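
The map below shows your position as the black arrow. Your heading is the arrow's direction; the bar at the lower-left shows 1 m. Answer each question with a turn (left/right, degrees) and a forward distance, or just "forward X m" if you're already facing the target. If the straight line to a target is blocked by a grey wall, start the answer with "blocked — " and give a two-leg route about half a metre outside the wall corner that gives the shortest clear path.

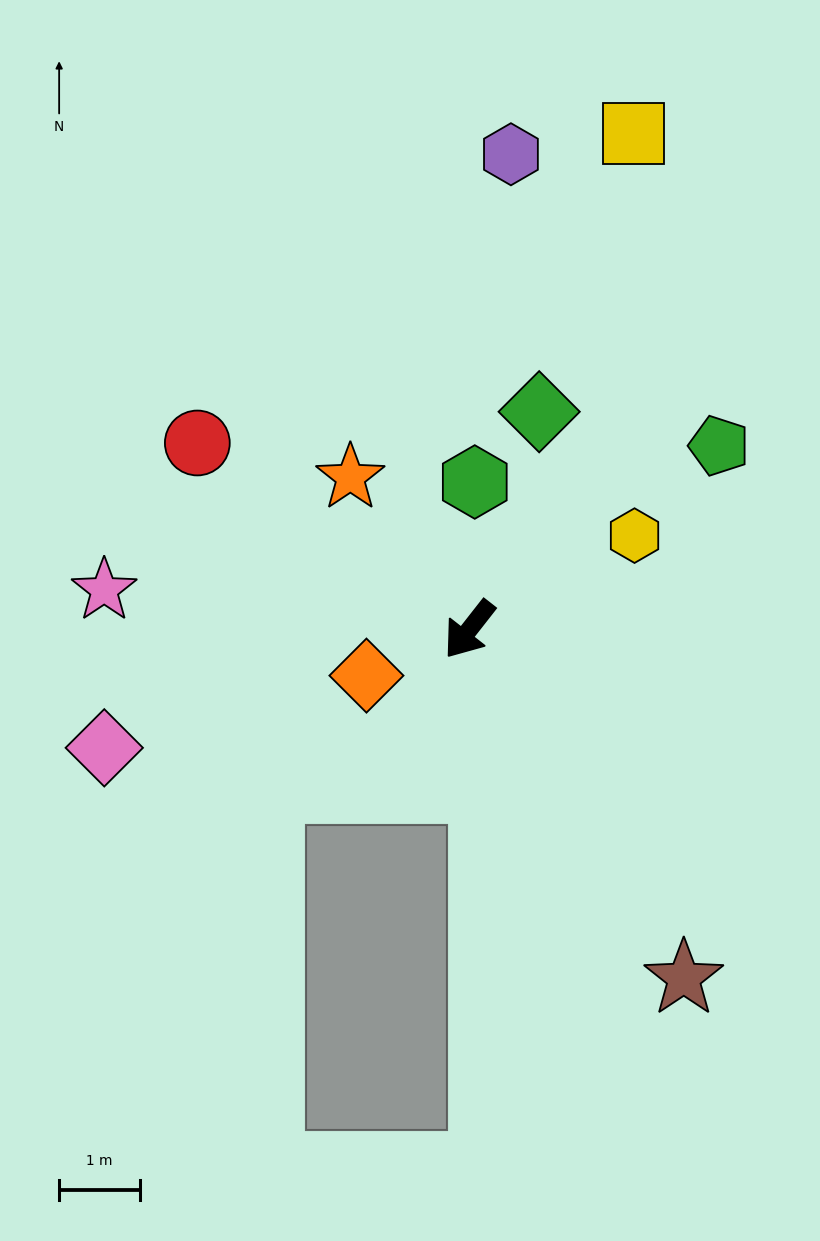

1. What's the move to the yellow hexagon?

turn left 158°, forward 2.4 m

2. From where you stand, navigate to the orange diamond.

turn right 28°, forward 1.4 m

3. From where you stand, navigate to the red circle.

turn right 86°, forward 4.1 m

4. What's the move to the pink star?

turn right 58°, forward 4.6 m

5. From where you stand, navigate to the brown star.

turn left 70°, forward 5.1 m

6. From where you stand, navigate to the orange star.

turn right 104°, forward 2.4 m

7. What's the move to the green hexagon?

turn right 144°, forward 1.8 m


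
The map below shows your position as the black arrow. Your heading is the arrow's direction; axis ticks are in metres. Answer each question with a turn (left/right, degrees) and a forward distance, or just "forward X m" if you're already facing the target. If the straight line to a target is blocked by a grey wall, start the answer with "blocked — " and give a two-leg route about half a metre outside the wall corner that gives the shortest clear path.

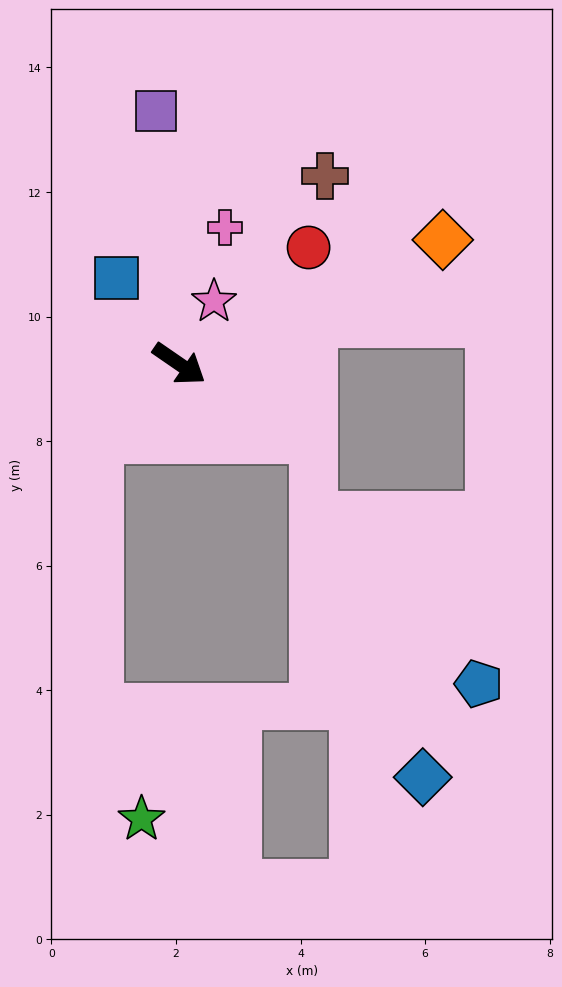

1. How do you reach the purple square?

turn left 130°, forward 4.1 m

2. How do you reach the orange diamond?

turn left 60°, forward 4.7 m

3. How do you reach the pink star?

turn left 95°, forward 1.1 m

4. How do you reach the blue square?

turn left 161°, forward 1.7 m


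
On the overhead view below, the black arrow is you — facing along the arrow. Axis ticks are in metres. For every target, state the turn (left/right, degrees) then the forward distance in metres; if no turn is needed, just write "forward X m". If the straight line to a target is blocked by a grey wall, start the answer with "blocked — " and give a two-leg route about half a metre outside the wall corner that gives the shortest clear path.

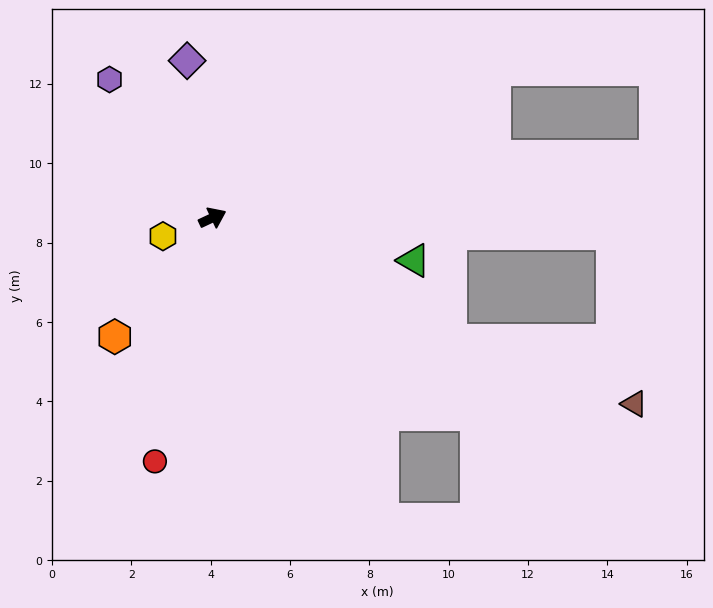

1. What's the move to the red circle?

turn right 129°, forward 6.3 m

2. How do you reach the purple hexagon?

turn left 101°, forward 4.3 m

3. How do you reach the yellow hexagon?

turn left 175°, forward 1.3 m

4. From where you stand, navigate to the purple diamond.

turn left 74°, forward 4.0 m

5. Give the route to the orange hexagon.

turn right 155°, forward 3.9 m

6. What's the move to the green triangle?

turn right 37°, forward 5.2 m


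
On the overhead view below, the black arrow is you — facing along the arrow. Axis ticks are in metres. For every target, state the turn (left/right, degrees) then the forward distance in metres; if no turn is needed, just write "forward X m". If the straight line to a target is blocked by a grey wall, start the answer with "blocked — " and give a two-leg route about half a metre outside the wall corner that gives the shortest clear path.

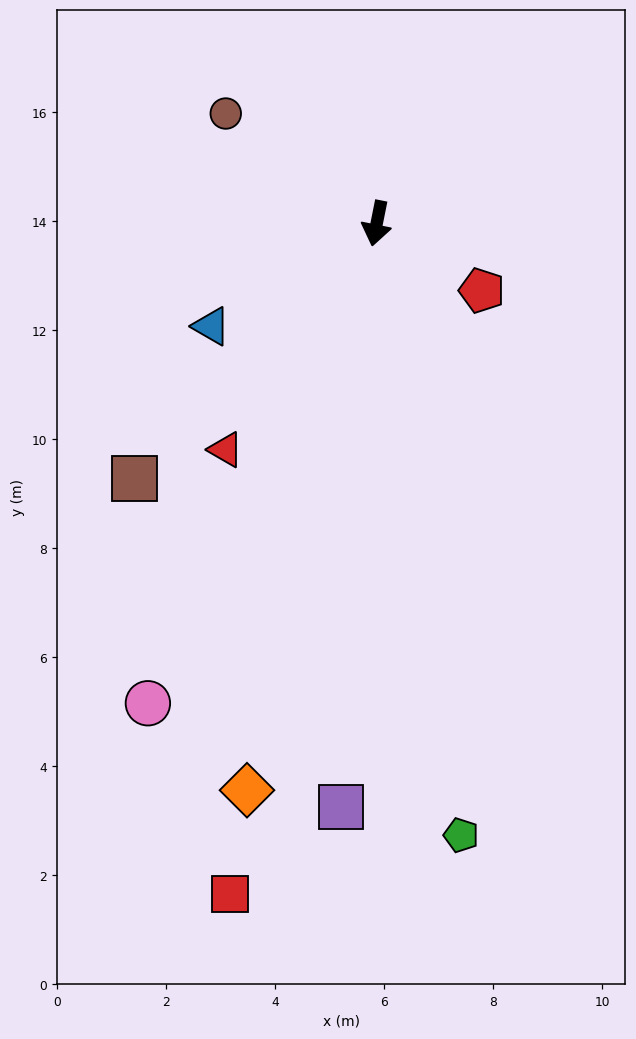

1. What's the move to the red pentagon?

turn left 69°, forward 2.3 m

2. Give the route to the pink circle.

turn right 14°, forward 9.8 m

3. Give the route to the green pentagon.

turn left 19°, forward 11.3 m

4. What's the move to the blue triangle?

turn right 47°, forward 3.6 m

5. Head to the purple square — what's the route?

turn left 8°, forward 10.7 m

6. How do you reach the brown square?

turn right 32°, forward 6.5 m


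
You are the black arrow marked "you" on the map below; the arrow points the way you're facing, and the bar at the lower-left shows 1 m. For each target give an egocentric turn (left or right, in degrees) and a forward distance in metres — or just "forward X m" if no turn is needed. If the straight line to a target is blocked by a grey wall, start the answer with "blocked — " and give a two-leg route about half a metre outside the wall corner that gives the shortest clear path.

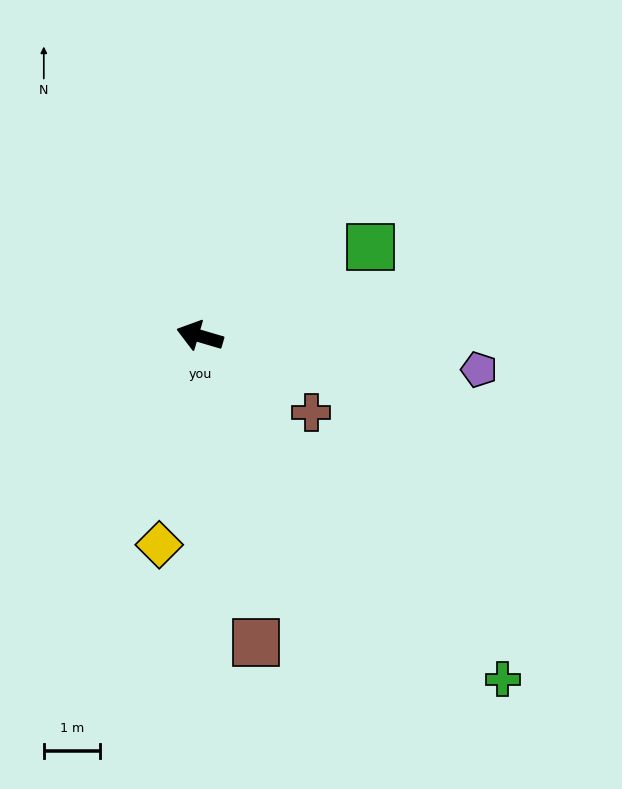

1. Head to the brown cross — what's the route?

turn left 162°, forward 2.4 m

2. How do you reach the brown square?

turn left 117°, forward 5.5 m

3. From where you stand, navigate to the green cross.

turn left 148°, forward 8.2 m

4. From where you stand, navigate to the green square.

turn right 136°, forward 3.4 m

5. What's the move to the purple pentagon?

turn right 170°, forward 5.0 m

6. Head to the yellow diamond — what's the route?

turn left 95°, forward 3.8 m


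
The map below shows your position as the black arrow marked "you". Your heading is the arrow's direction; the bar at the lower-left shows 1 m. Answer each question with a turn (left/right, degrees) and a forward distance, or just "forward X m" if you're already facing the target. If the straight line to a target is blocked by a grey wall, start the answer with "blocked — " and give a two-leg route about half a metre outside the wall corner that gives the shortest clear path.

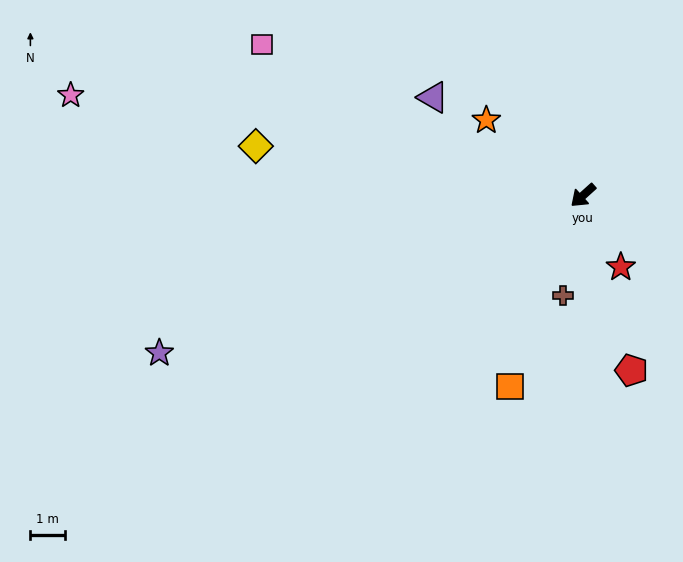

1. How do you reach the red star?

turn left 76°, forward 2.3 m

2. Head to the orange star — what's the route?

turn right 80°, forward 3.5 m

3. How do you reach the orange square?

turn left 27°, forward 5.9 m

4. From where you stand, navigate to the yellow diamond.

turn right 51°, forward 9.5 m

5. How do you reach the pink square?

turn right 67°, forward 10.2 m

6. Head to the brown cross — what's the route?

turn left 37°, forward 2.9 m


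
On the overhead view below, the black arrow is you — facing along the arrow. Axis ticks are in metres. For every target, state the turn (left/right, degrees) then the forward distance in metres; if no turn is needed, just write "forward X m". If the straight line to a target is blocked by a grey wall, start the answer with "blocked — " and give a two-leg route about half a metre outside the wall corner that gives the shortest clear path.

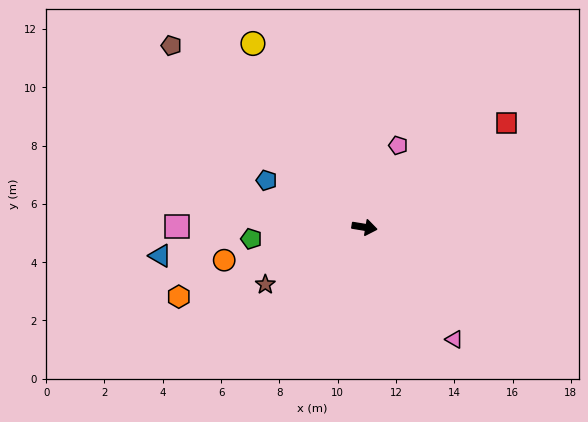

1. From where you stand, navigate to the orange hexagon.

turn right 150°, forward 6.8 m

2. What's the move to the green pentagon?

turn right 165°, forward 3.9 m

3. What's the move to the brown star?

turn right 141°, forward 3.9 m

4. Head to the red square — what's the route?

turn left 46°, forward 6.0 m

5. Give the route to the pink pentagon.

turn left 77°, forward 3.0 m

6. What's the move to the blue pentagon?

turn left 164°, forward 3.7 m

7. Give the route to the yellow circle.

turn left 131°, forward 7.4 m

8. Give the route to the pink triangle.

turn right 42°, forward 4.9 m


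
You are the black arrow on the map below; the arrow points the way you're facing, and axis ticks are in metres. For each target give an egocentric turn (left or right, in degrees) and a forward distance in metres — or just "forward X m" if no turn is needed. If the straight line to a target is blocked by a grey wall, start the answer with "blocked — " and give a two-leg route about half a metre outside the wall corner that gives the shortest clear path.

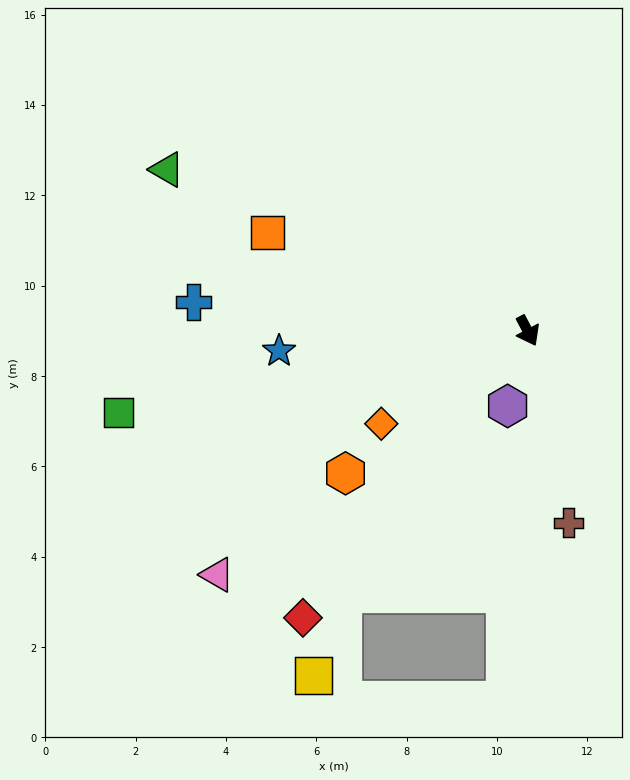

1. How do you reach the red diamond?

turn right 66°, forward 8.1 m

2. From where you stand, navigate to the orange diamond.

turn right 85°, forward 3.8 m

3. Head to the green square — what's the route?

turn right 107°, forward 9.2 m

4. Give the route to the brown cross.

turn right 16°, forward 4.3 m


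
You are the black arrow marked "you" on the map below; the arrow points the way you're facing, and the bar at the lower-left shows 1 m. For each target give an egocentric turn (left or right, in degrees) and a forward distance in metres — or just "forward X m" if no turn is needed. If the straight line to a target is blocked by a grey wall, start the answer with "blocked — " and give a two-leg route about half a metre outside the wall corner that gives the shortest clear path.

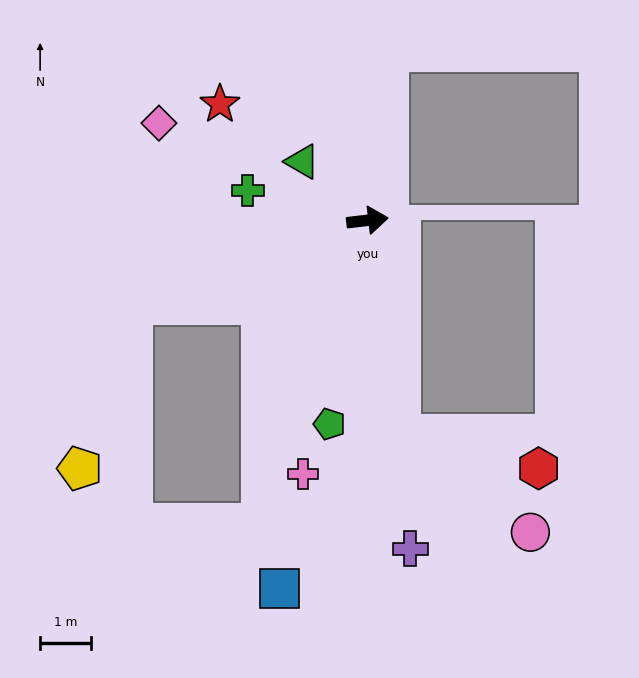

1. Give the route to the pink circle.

blocked — turn right 88°, forward 4.3 m, then turn left 45°, forward 3.2 m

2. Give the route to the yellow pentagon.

blocked — turn right 167°, forward 4.9 m, then turn left 53°, forward 3.4 m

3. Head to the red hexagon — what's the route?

blocked — turn right 88°, forward 4.3 m, then turn left 68°, forward 2.8 m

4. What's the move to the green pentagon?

turn right 107°, forward 4.1 m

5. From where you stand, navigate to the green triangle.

turn left 131°, forward 1.7 m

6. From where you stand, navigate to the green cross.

turn left 159°, forward 2.4 m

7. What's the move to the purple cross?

turn right 89°, forward 6.5 m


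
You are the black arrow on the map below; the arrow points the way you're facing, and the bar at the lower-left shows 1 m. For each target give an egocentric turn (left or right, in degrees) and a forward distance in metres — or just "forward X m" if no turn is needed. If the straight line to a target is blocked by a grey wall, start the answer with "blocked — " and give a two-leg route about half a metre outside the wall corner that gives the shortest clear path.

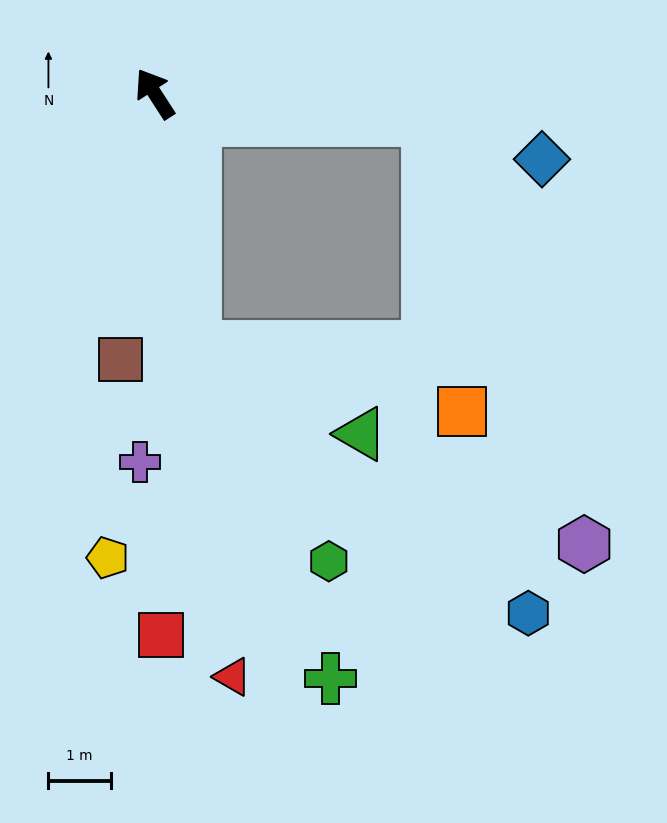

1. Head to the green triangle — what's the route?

blocked — turn left 156°, forward 4.1 m, then turn left 54°, forward 3.0 m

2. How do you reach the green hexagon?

blocked — turn left 156°, forward 4.1 m, then turn left 23°, forward 4.0 m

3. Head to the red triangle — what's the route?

turn left 155°, forward 9.4 m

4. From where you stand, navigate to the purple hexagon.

blocked — turn right 128°, forward 4.4 m, then turn right 65°, forward 7.2 m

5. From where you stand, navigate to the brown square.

turn left 140°, forward 4.3 m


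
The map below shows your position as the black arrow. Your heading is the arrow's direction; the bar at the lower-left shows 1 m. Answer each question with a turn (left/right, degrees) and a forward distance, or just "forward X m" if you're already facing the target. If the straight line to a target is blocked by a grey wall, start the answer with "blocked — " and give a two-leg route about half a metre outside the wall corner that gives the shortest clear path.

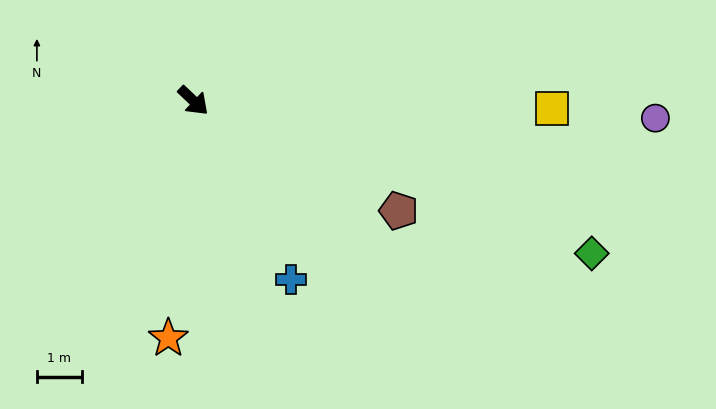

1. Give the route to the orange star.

turn right 53°, forward 5.3 m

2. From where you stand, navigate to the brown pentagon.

turn left 15°, forward 5.2 m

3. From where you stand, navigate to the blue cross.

turn right 18°, forward 4.6 m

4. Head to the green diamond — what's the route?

turn left 22°, forward 9.5 m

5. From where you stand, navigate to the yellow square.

turn left 42°, forward 8.0 m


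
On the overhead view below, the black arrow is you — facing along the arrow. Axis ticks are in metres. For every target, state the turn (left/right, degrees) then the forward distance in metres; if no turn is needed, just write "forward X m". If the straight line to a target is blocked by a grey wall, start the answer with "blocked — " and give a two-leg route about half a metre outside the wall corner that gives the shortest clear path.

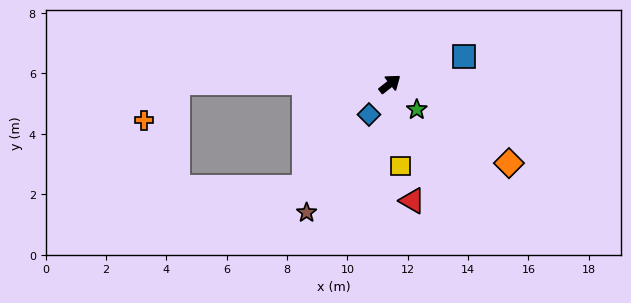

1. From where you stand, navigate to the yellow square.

turn right 121°, forward 2.7 m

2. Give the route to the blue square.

turn right 18°, forward 2.6 m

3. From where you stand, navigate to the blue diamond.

turn right 163°, forward 1.2 m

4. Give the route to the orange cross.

blocked — turn left 141°, forward 7.0 m, then turn left 49°, forward 1.7 m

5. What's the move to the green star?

turn right 82°, forward 1.2 m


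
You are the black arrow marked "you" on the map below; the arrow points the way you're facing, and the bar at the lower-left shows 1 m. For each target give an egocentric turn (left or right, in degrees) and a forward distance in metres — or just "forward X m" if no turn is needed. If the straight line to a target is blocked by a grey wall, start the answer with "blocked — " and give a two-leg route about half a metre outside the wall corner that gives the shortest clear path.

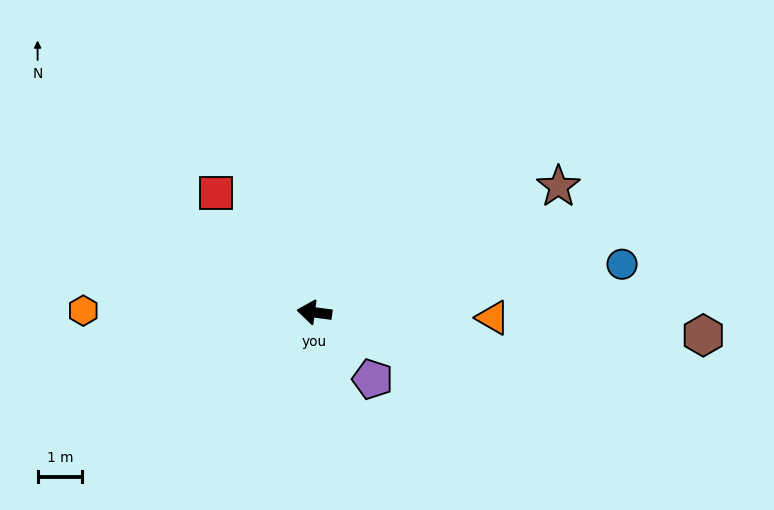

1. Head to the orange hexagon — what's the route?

turn left 7°, forward 5.2 m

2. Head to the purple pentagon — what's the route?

turn left 139°, forward 2.0 m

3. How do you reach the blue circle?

turn right 164°, forward 7.0 m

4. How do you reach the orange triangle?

turn right 174°, forward 4.0 m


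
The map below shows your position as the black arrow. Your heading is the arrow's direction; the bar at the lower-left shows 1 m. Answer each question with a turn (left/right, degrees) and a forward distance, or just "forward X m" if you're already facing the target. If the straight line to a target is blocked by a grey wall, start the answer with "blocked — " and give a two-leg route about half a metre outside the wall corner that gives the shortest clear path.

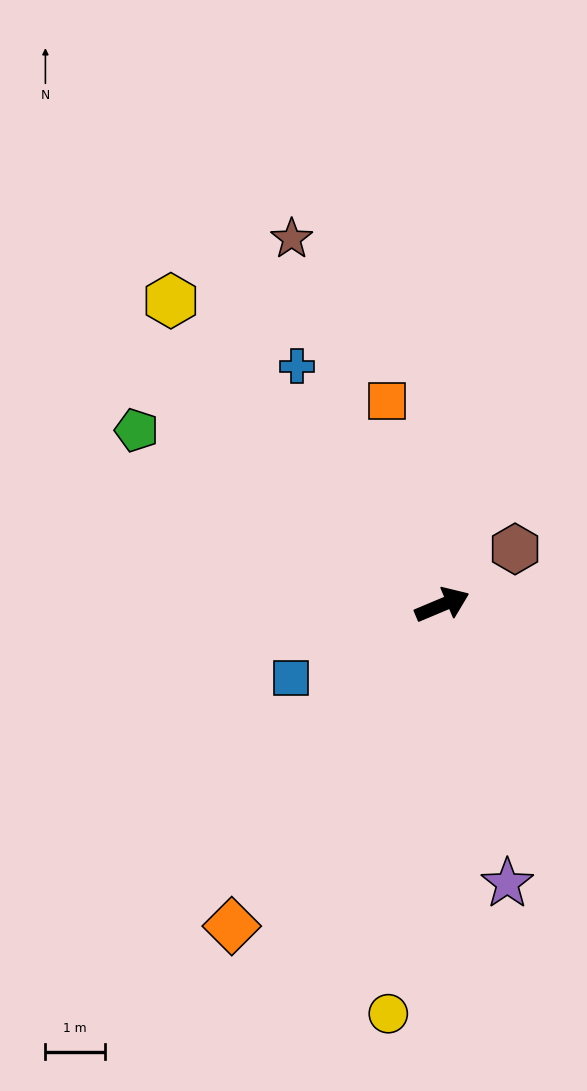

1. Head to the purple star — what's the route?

turn right 100°, forward 4.8 m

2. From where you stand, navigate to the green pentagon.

turn left 127°, forward 5.9 m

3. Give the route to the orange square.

turn left 82°, forward 3.6 m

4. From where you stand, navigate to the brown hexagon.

turn left 15°, forward 1.5 m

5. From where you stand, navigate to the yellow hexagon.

turn left 109°, forward 6.9 m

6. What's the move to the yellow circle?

turn right 120°, forward 6.9 m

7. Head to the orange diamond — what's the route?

turn right 146°, forward 6.5 m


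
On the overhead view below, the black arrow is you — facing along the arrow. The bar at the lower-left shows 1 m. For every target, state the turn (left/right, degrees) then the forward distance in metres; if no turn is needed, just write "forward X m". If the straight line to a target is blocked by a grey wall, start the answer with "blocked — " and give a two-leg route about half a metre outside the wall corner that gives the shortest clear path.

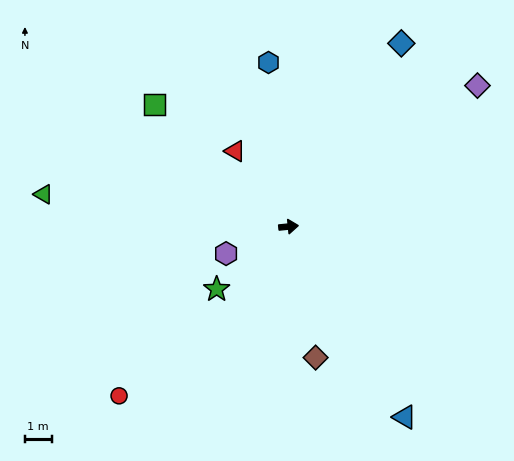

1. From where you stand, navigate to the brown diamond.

turn right 84°, forward 5.0 m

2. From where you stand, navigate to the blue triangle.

turn right 64°, forward 8.4 m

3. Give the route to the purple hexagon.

turn right 162°, forward 2.6 m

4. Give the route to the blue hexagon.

turn left 91°, forward 6.2 m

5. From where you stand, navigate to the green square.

turn left 132°, forward 6.8 m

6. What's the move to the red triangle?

turn left 120°, forward 3.5 m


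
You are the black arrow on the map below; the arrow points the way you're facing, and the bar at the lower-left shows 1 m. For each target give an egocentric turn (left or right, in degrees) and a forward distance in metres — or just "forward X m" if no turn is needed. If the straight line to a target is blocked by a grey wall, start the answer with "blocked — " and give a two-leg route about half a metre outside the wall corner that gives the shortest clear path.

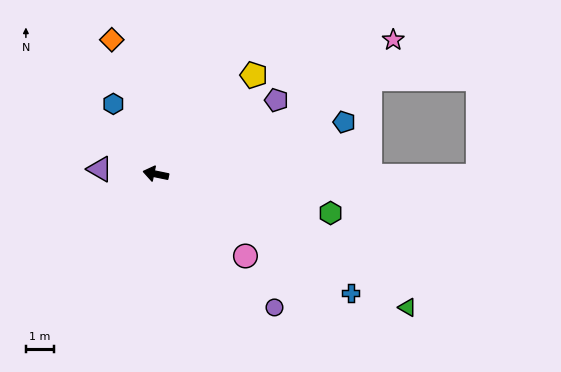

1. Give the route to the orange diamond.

turn right 60°, forward 5.0 m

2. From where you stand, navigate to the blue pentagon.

turn right 153°, forward 6.9 m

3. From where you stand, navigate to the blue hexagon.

turn right 47°, forward 2.9 m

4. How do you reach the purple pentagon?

turn right 137°, forward 5.0 m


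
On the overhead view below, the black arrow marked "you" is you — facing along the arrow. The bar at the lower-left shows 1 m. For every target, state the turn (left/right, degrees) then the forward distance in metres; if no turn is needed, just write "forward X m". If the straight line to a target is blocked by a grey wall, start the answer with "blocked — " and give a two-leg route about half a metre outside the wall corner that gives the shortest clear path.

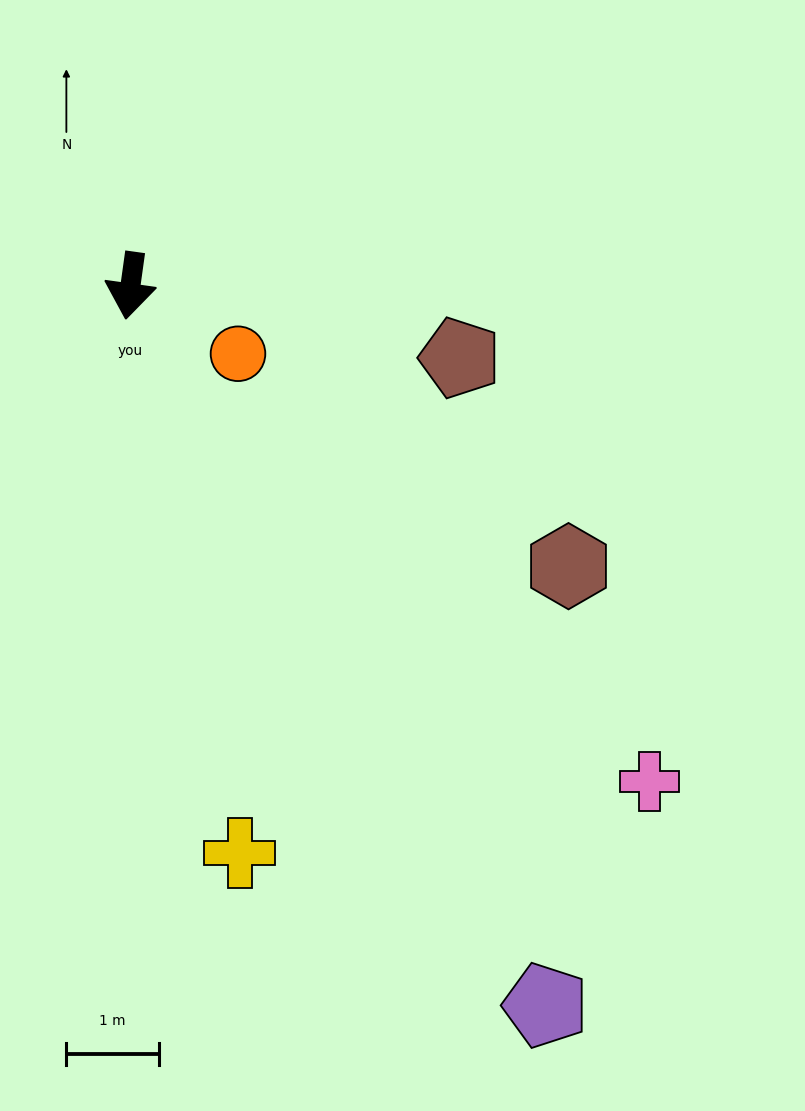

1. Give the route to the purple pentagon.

turn left 38°, forward 9.0 m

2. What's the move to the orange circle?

turn left 66°, forward 1.4 m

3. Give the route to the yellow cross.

turn left 19°, forward 6.3 m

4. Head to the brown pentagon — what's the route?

turn left 86°, forward 3.7 m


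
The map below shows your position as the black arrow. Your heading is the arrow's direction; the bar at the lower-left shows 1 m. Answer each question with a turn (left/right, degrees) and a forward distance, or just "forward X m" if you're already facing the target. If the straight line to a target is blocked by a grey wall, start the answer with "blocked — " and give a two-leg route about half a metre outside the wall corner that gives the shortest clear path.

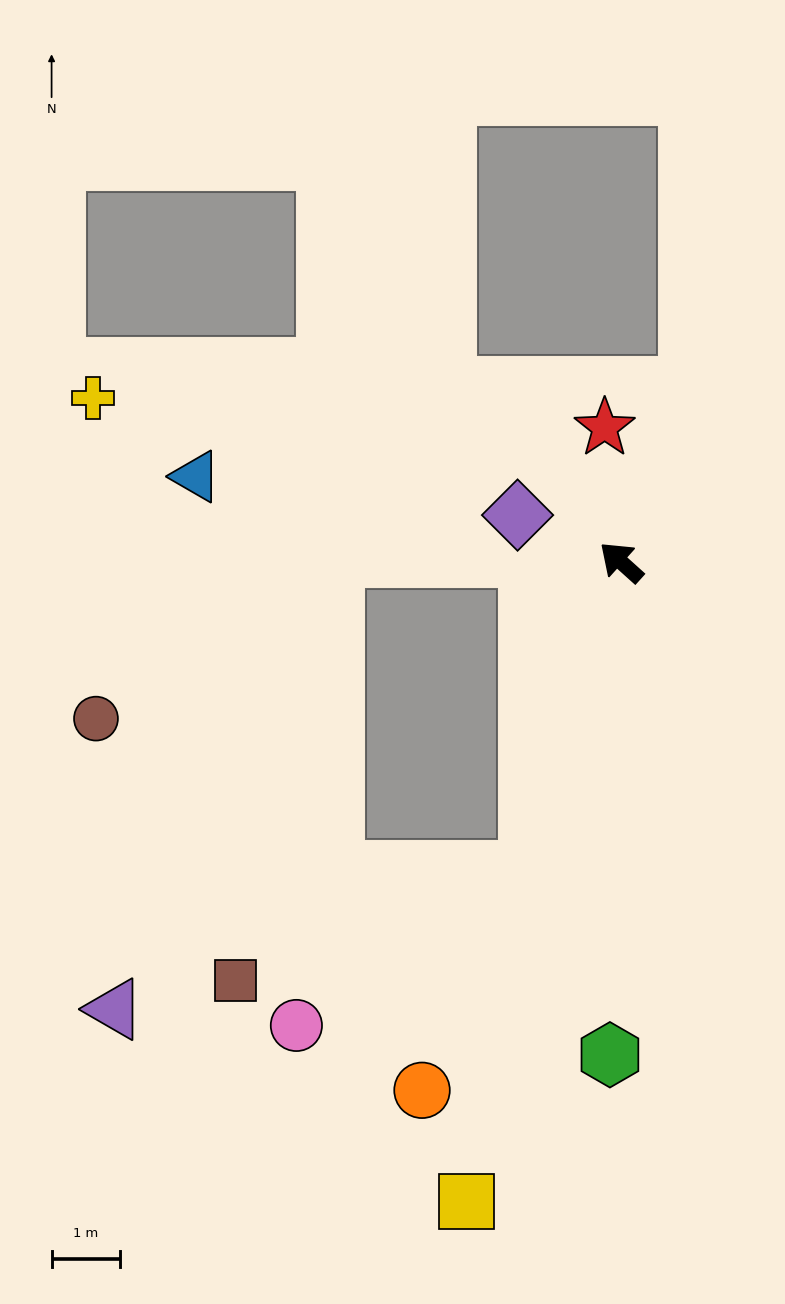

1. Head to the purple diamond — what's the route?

turn left 18°, forward 1.7 m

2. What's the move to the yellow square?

turn left 118°, forward 9.6 m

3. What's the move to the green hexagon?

turn left 131°, forward 7.2 m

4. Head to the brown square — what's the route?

blocked — turn left 115°, forward 4.7 m, then turn right 52°, forward 4.6 m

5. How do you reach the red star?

turn right 41°, forward 2.0 m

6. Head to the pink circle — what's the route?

blocked — turn left 115°, forward 4.7 m, then turn right 39°, forward 4.1 m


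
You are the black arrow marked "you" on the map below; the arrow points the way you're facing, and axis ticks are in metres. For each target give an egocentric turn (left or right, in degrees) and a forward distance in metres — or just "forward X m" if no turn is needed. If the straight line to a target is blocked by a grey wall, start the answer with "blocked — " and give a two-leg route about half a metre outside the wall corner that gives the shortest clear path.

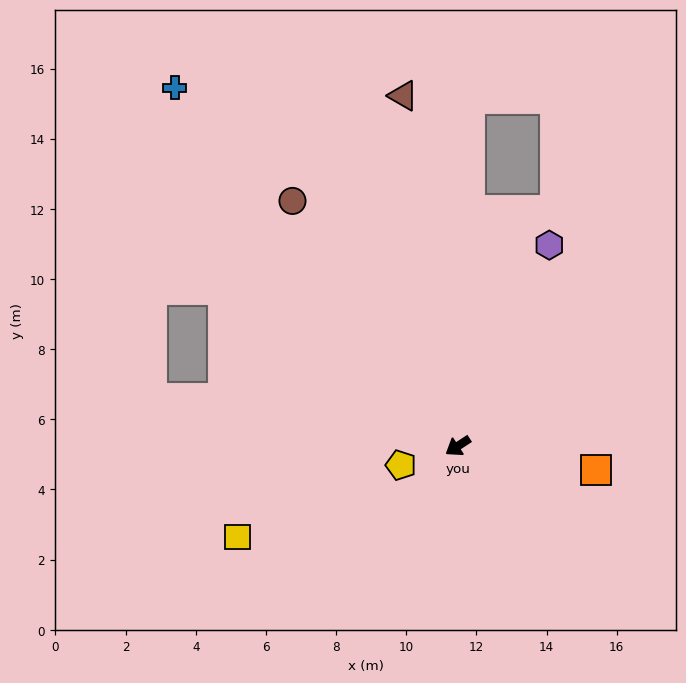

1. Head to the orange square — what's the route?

turn left 137°, forward 4.0 m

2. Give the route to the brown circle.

turn right 89°, forward 8.4 m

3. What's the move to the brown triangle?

turn right 114°, forward 10.1 m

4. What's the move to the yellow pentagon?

turn right 15°, forward 1.7 m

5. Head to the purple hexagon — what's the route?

turn right 148°, forward 6.3 m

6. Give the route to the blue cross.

turn right 85°, forward 13.0 m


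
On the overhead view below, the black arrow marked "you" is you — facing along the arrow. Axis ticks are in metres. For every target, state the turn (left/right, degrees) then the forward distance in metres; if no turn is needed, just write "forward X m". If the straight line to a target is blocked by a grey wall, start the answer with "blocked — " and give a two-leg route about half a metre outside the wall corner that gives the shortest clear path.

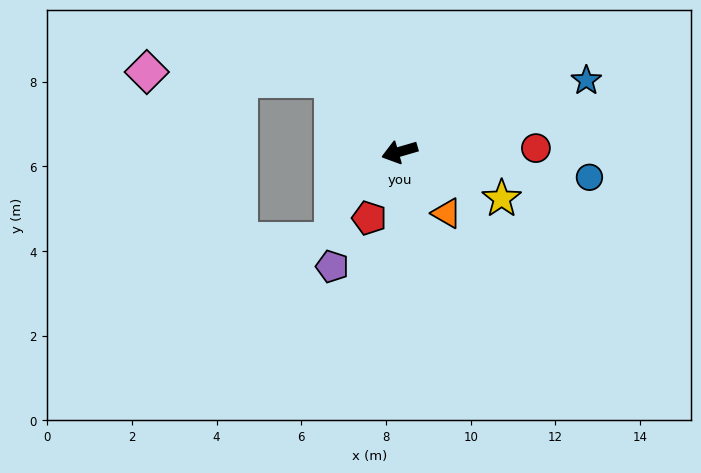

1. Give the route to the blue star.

turn right 175°, forward 4.7 m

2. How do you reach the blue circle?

turn left 156°, forward 4.5 m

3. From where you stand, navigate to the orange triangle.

turn left 111°, forward 1.8 m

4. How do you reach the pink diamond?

blocked — turn right 63°, forward 2.3 m, then turn left 44°, forward 4.4 m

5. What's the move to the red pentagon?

turn left 49°, forward 1.7 m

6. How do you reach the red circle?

turn left 165°, forward 3.2 m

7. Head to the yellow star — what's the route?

turn left 139°, forward 2.7 m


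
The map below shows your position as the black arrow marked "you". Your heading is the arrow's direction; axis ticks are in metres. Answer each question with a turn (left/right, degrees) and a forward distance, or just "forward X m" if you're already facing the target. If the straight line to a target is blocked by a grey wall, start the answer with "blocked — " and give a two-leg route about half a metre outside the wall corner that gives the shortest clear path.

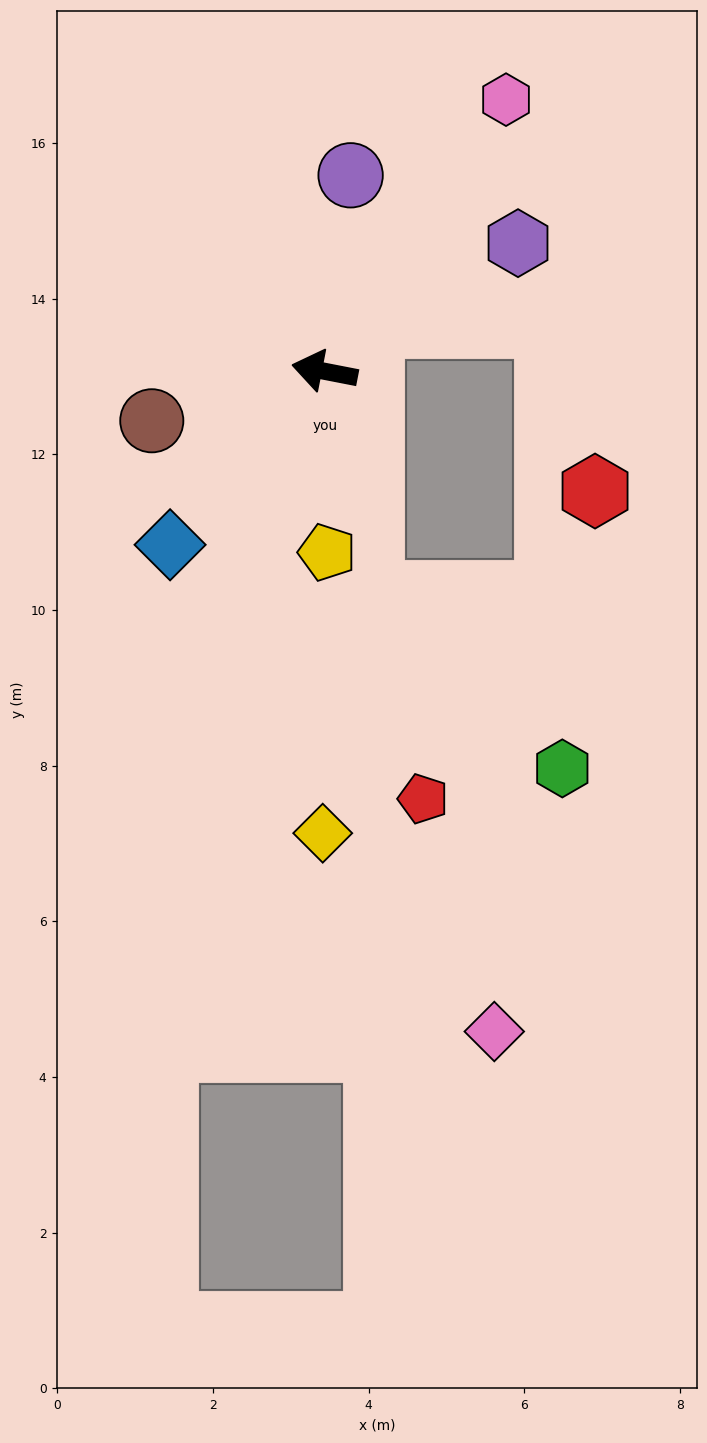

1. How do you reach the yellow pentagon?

turn left 102°, forward 2.3 m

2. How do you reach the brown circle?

turn left 27°, forward 2.3 m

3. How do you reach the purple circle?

turn right 87°, forward 2.5 m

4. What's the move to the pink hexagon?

turn right 113°, forward 4.2 m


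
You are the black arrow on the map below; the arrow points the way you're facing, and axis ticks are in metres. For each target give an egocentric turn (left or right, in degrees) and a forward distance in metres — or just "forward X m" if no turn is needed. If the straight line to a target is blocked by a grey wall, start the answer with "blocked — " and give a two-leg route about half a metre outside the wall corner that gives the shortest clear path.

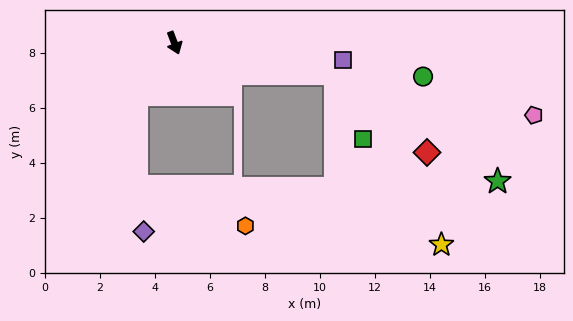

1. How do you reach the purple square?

turn left 63°, forward 6.2 m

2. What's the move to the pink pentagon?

turn left 58°, forward 13.3 m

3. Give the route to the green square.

blocked — turn left 58°, forward 6.0 m, then turn right 56°, forward 2.6 m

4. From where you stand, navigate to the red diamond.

blocked — turn left 58°, forward 6.0 m, then turn right 30°, forward 4.4 m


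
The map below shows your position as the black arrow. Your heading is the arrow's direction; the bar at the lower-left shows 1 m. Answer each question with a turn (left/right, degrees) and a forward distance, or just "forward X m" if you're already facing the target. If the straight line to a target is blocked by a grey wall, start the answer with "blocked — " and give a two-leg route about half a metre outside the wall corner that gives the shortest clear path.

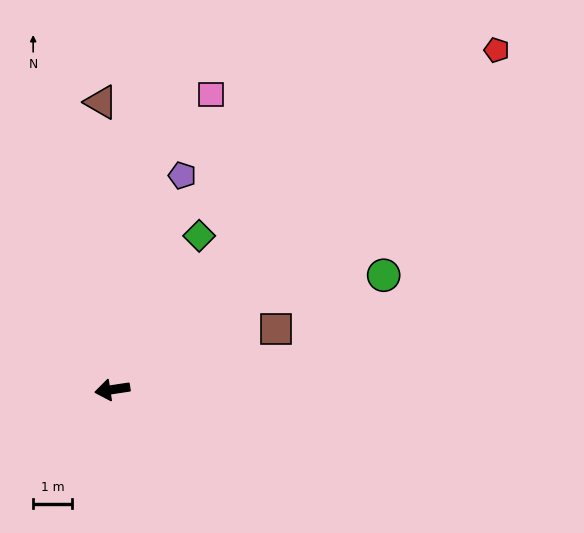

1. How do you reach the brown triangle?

turn right 96°, forward 7.4 m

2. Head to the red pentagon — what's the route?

turn right 147°, forward 13.2 m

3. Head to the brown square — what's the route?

turn right 168°, forward 4.5 m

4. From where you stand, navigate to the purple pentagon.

turn right 117°, forward 5.8 m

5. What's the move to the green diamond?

turn right 128°, forward 4.5 m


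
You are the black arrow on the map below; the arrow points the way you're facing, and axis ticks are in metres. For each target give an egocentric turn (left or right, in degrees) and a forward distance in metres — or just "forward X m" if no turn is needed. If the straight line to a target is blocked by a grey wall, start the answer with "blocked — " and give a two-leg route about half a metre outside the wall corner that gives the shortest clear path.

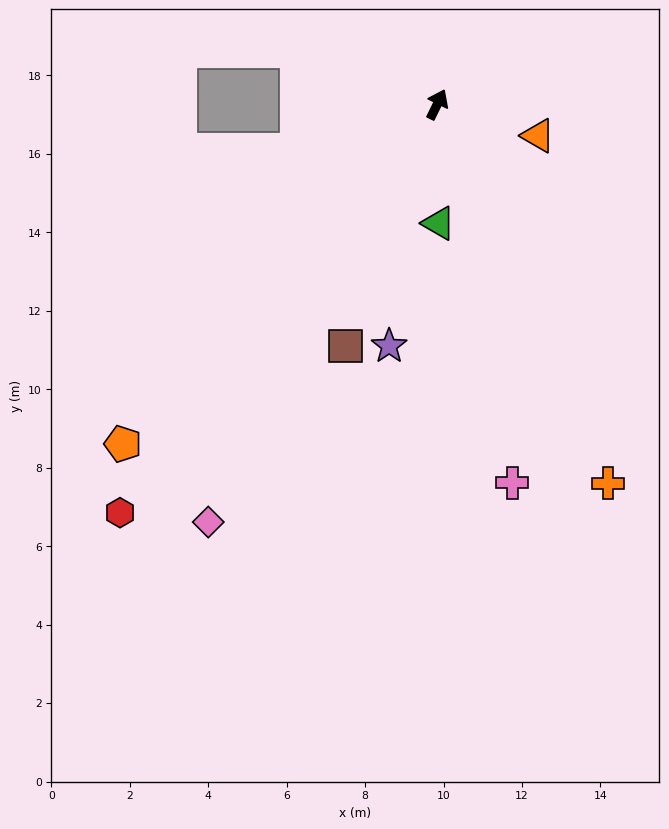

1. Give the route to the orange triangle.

turn right 81°, forward 2.7 m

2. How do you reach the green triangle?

turn right 153°, forward 3.0 m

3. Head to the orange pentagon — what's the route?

turn left 163°, forward 11.8 m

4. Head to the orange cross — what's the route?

turn right 130°, forward 10.6 m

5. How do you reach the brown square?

turn right 175°, forward 6.6 m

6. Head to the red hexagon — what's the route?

turn left 168°, forward 13.2 m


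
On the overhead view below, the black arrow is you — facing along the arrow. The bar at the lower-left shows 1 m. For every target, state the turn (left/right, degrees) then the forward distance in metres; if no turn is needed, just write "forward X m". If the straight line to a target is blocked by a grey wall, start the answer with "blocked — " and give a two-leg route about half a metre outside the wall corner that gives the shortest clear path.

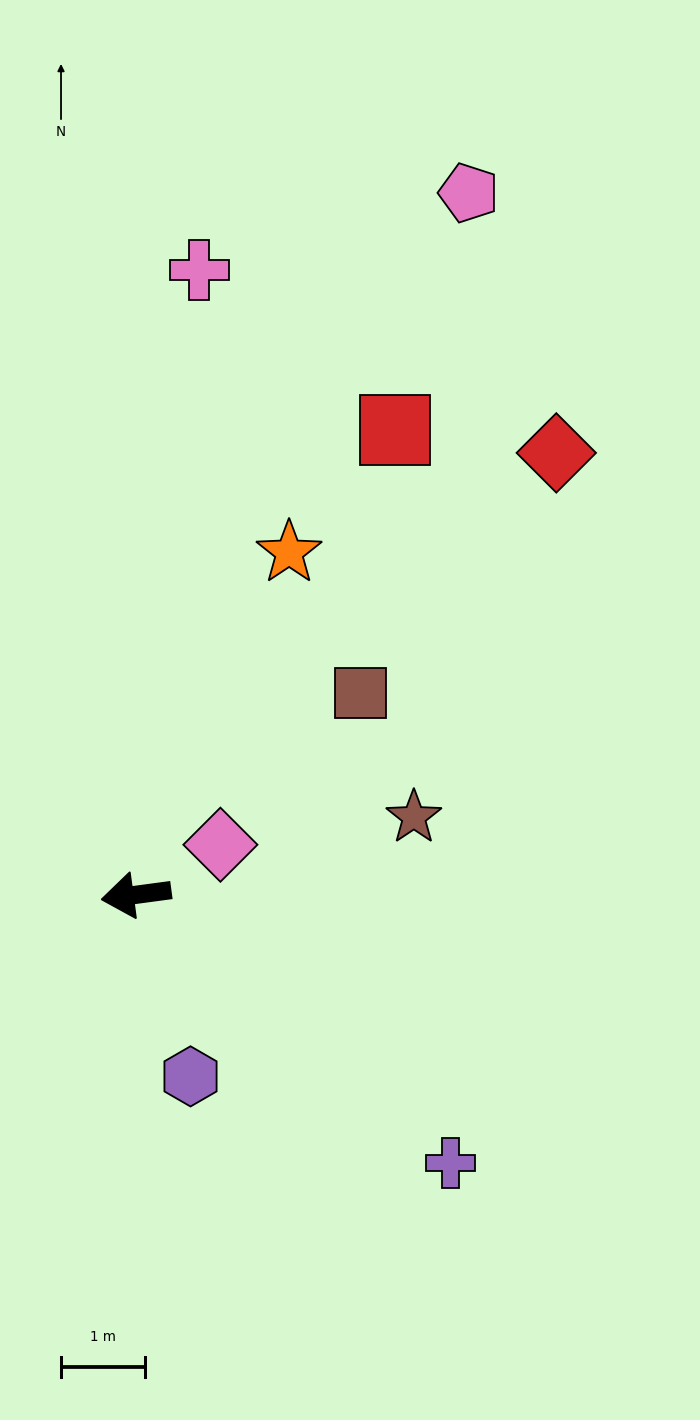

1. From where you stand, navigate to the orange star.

turn right 122°, forward 4.5 m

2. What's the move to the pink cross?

turn right 103°, forward 7.5 m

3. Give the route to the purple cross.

turn left 132°, forward 4.9 m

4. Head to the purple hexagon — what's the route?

turn left 99°, forward 2.3 m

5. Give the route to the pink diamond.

turn right 157°, forward 1.2 m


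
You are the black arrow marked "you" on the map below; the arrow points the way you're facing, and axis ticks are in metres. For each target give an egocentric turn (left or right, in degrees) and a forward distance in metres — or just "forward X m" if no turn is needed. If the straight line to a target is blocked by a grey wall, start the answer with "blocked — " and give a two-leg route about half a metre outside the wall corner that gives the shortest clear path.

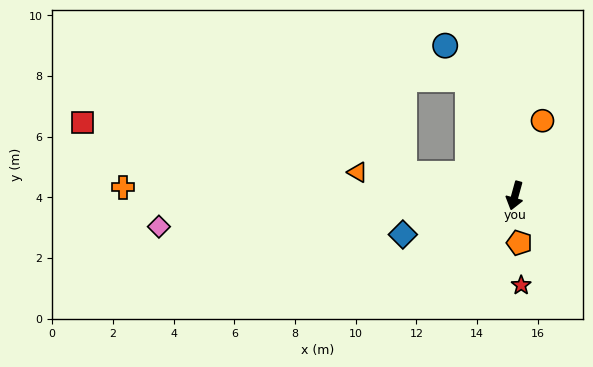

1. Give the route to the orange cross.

turn right 76°, forward 12.9 m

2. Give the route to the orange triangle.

turn right 83°, forward 5.2 m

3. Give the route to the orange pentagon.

turn left 21°, forward 1.6 m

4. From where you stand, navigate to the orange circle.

turn left 175°, forward 2.6 m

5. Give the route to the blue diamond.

turn right 55°, forward 3.9 m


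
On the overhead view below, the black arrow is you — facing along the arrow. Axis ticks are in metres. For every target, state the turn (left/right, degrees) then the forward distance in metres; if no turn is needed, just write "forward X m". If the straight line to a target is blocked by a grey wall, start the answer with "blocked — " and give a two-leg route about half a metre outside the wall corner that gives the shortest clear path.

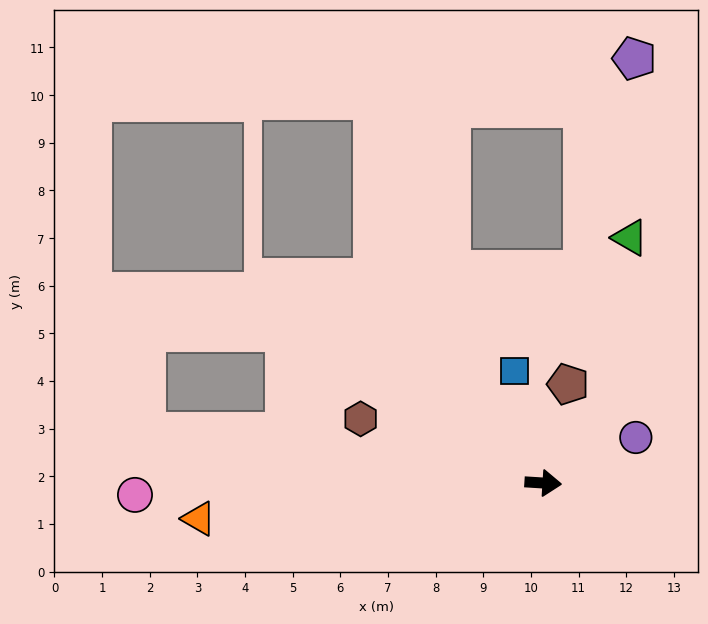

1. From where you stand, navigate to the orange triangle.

turn right 170°, forward 7.3 m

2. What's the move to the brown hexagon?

turn left 164°, forward 4.1 m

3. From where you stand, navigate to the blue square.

turn left 108°, forward 2.4 m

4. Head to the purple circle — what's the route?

turn left 30°, forward 2.2 m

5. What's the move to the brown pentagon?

turn left 80°, forward 2.1 m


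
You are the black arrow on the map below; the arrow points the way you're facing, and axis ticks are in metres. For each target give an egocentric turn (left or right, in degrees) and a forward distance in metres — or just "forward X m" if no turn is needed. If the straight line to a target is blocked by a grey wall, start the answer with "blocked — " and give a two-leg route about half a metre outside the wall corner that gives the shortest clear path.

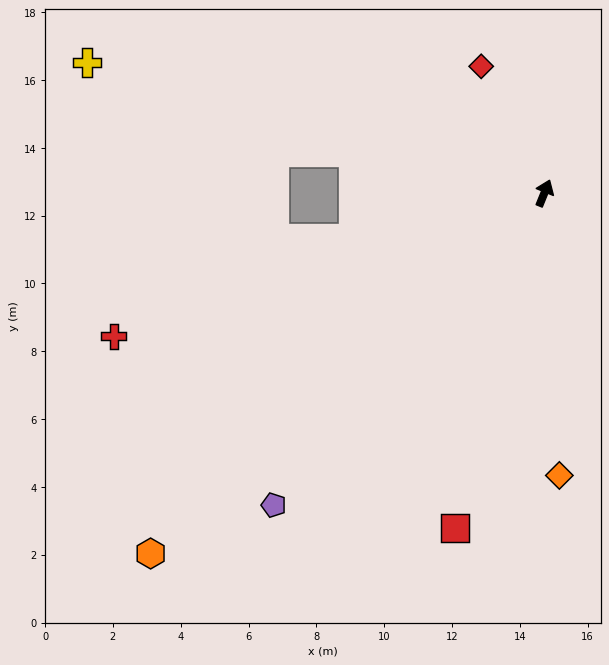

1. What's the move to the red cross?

turn left 130°, forward 13.4 m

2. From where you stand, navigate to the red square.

turn right 173°, forward 10.2 m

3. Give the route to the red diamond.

turn left 49°, forward 4.2 m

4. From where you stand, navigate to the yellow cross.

turn left 96°, forward 14.0 m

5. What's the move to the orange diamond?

turn right 155°, forward 8.3 m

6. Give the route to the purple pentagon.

turn left 161°, forward 12.2 m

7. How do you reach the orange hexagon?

turn left 155°, forward 15.7 m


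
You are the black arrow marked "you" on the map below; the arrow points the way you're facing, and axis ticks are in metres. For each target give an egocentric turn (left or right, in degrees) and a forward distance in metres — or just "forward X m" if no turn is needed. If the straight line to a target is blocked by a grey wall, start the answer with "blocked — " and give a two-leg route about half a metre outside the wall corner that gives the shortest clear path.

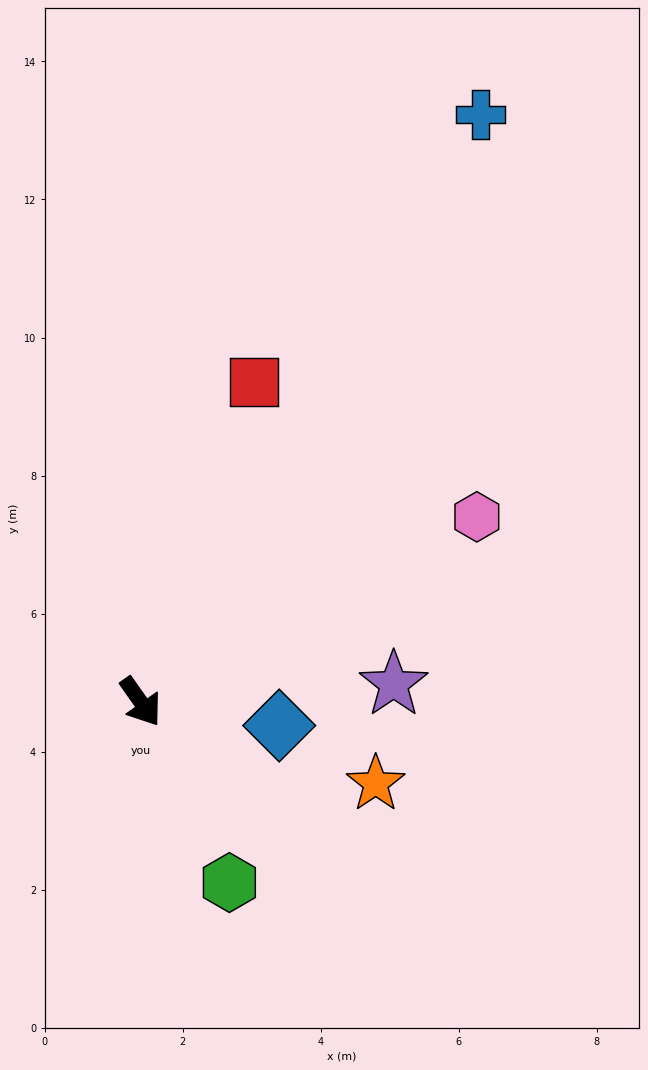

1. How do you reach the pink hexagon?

turn left 84°, forward 5.6 m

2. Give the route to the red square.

turn left 125°, forward 4.9 m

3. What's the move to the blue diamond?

turn left 45°, forward 2.0 m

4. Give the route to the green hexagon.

turn right 9°, forward 2.9 m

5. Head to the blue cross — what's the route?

turn left 115°, forward 9.8 m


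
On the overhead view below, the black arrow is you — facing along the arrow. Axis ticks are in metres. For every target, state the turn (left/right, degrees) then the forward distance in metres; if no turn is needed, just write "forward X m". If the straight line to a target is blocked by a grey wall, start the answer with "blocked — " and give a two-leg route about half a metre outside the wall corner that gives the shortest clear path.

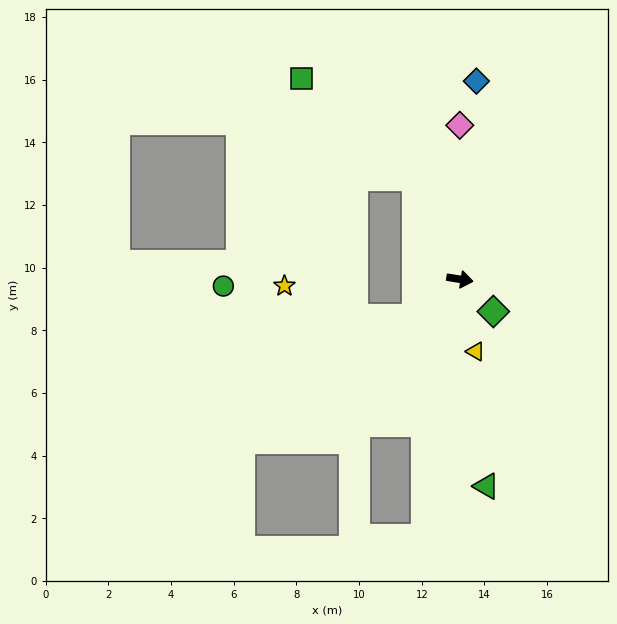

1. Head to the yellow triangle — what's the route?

turn right 69°, forward 2.4 m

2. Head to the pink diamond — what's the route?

turn left 99°, forward 4.9 m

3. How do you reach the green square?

blocked — turn left 123°, forward 3.5 m, then turn left 25°, forward 4.8 m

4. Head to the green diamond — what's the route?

turn right 35°, forward 1.5 m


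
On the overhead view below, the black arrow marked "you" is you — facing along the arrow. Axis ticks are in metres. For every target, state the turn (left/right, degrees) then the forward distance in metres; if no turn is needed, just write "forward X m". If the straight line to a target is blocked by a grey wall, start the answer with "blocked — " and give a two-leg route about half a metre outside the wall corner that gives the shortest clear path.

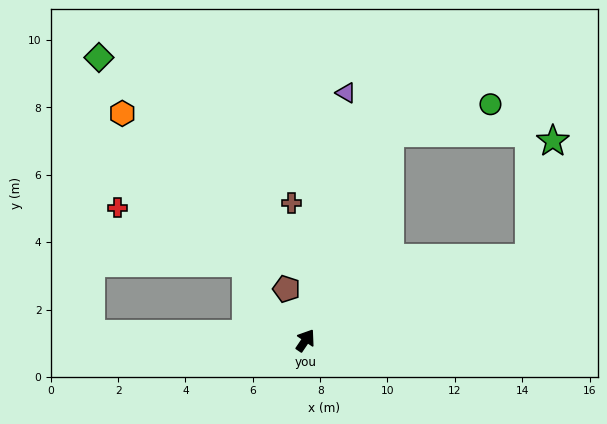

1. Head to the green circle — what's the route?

blocked — turn left 12°, forward 6.6 m, then turn right 52°, forward 3.1 m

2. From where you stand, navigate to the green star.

blocked — turn right 36°, forward 7.1 m, then turn left 59°, forward 3.5 m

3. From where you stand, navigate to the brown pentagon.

turn left 54°, forward 1.6 m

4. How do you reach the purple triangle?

turn left 25°, forward 7.4 m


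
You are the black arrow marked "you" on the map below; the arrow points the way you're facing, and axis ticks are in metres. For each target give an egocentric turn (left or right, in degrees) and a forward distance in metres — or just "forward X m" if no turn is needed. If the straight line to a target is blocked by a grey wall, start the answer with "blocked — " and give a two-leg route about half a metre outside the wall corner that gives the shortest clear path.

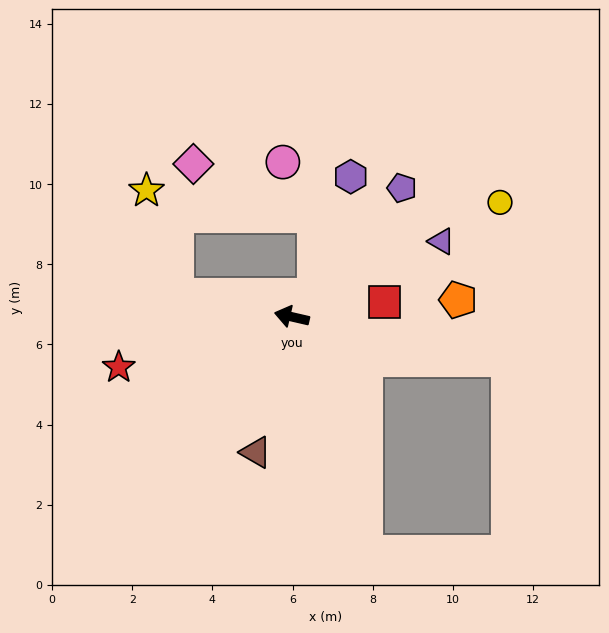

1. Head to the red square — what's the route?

turn right 158°, forward 2.3 m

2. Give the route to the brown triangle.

turn left 88°, forward 3.5 m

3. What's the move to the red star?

turn left 29°, forward 4.5 m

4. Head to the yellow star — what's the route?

blocked — turn left 2°, forward 2.9 m, then turn right 63°, forward 2.7 m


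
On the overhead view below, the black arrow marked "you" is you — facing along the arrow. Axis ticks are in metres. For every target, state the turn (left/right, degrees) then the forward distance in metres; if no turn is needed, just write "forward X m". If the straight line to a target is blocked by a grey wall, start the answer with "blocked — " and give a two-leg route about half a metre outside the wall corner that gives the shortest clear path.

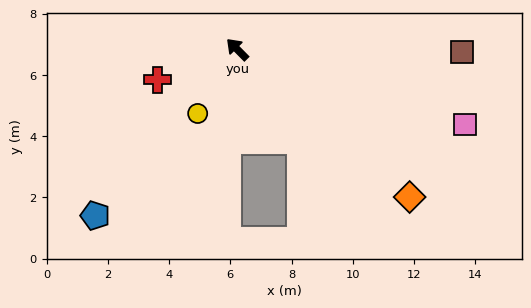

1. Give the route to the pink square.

turn right 153°, forward 7.8 m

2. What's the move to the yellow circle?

turn left 104°, forward 2.5 m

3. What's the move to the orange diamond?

turn right 175°, forward 7.4 m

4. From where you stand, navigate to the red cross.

turn left 66°, forward 2.8 m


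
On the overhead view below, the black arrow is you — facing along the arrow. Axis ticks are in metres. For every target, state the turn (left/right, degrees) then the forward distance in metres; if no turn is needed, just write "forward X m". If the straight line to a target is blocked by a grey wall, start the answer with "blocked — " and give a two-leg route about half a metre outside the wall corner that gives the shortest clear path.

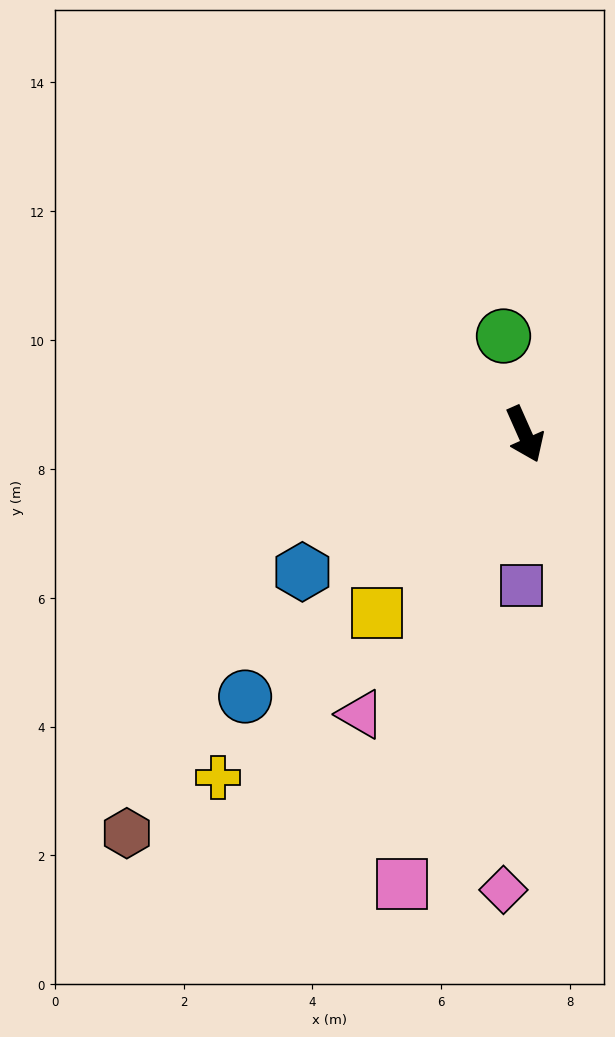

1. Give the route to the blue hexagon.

turn right 82°, forward 4.1 m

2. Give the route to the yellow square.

turn right 64°, forward 3.6 m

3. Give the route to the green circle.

turn left 168°, forward 1.6 m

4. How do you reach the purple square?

turn right 25°, forward 2.3 m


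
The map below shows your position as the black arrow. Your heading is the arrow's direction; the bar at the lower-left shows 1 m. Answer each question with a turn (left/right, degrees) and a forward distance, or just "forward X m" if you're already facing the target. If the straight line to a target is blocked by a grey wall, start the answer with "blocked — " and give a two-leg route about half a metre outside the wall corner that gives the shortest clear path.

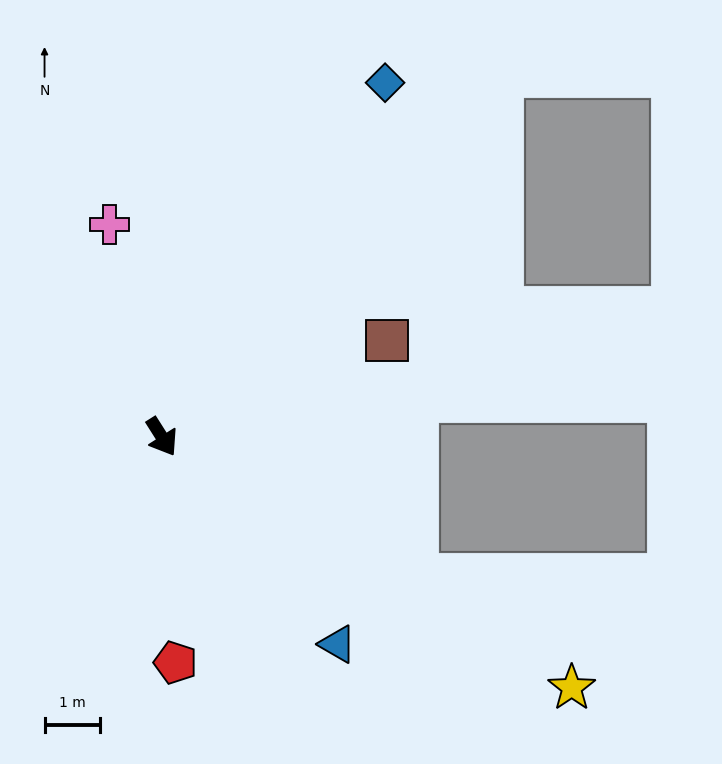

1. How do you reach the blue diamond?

turn left 115°, forward 7.5 m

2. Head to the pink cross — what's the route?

turn left 161°, forward 3.9 m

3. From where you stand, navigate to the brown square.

turn left 81°, forward 4.4 m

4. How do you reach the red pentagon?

turn right 29°, forward 4.1 m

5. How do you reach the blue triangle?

turn left 8°, forward 4.9 m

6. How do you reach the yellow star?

turn left 26°, forward 8.6 m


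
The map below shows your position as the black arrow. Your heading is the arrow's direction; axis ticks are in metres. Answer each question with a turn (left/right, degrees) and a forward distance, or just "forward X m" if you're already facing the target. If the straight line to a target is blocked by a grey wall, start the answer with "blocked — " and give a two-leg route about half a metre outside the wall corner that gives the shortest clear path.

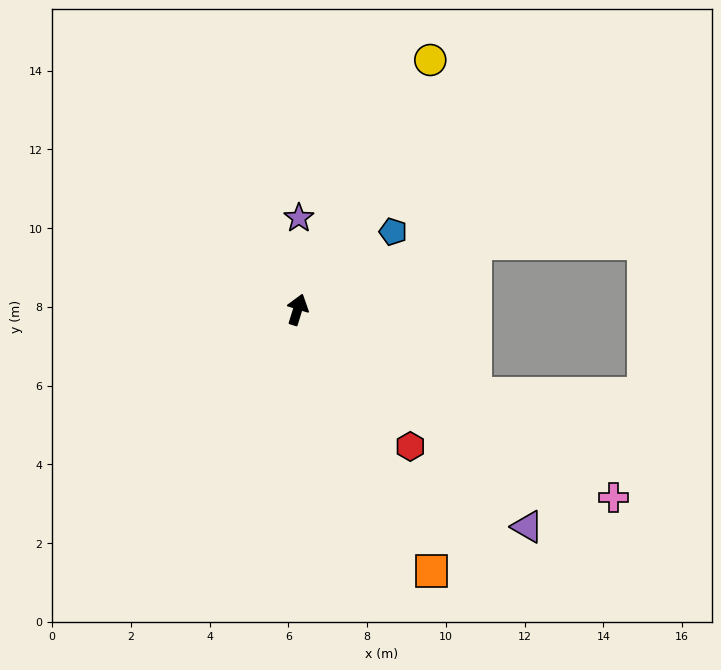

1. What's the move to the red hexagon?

turn right 123°, forward 4.5 m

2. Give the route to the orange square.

turn right 136°, forward 7.5 m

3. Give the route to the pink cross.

turn right 104°, forward 9.3 m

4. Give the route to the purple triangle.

turn right 116°, forward 8.0 m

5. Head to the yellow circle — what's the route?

turn right 11°, forward 7.2 m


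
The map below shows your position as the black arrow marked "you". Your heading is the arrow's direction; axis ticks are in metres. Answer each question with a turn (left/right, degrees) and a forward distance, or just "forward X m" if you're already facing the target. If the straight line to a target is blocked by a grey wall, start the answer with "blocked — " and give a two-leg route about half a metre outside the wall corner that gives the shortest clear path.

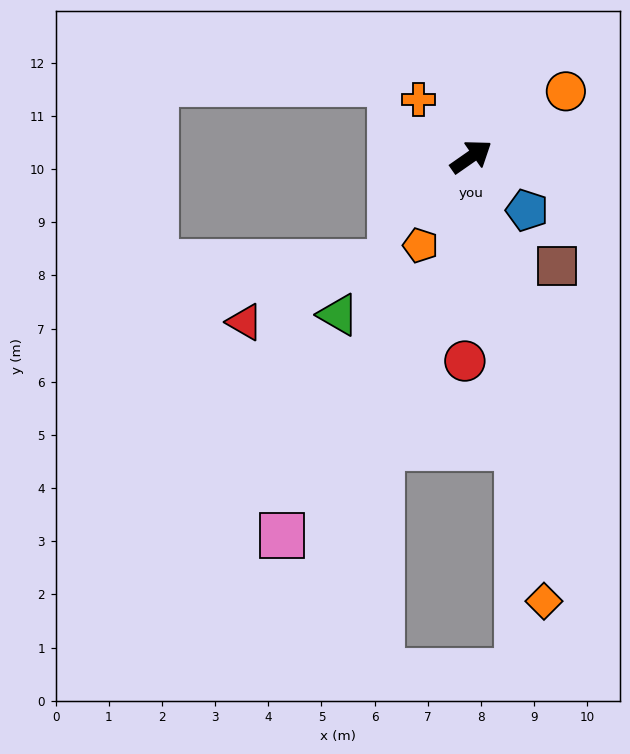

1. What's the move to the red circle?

turn right 127°, forward 3.8 m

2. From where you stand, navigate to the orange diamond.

turn right 116°, forward 8.5 m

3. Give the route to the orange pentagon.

turn right 155°, forward 1.9 m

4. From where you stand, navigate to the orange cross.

turn left 98°, forward 1.5 m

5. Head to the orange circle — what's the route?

forward 2.2 m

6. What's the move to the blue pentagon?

turn right 79°, forward 1.5 m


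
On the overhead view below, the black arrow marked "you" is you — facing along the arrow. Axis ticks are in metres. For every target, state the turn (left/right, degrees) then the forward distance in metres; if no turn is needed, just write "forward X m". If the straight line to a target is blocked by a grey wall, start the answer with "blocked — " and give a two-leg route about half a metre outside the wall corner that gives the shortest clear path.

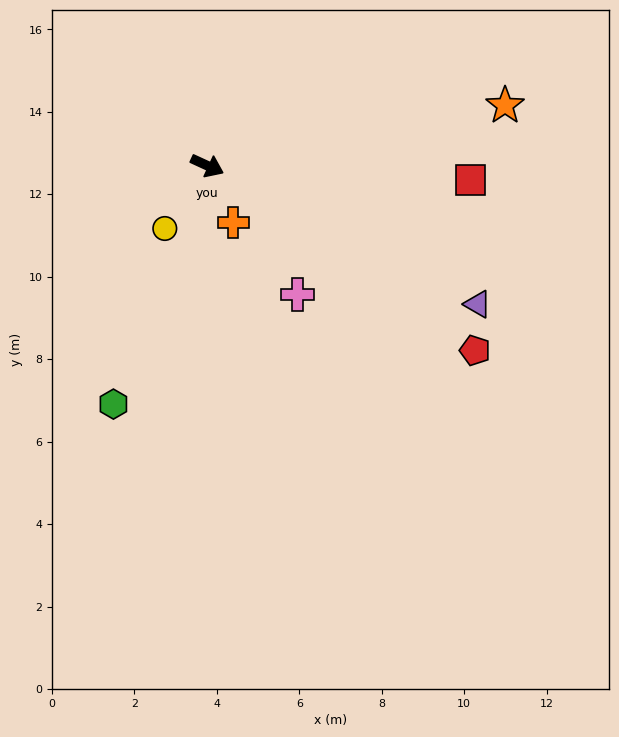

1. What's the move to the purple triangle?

turn right 2°, forward 7.4 m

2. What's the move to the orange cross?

turn right 41°, forward 1.5 m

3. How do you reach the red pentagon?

turn right 10°, forward 7.9 m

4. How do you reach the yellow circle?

turn right 99°, forward 1.8 m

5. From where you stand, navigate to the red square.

turn left 22°, forward 6.4 m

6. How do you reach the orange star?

turn left 36°, forward 7.4 m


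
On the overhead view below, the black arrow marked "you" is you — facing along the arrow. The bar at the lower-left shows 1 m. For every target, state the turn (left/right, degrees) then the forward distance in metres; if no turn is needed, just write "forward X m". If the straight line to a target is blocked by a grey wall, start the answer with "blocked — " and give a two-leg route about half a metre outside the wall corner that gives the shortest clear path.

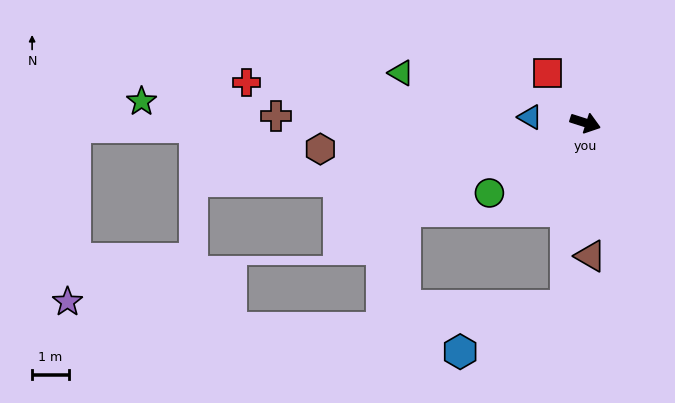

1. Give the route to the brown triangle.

turn right 70°, forward 3.6 m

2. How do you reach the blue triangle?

turn right 168°, forward 1.5 m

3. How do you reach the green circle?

turn right 126°, forward 3.2 m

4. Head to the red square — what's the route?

turn left 145°, forward 1.7 m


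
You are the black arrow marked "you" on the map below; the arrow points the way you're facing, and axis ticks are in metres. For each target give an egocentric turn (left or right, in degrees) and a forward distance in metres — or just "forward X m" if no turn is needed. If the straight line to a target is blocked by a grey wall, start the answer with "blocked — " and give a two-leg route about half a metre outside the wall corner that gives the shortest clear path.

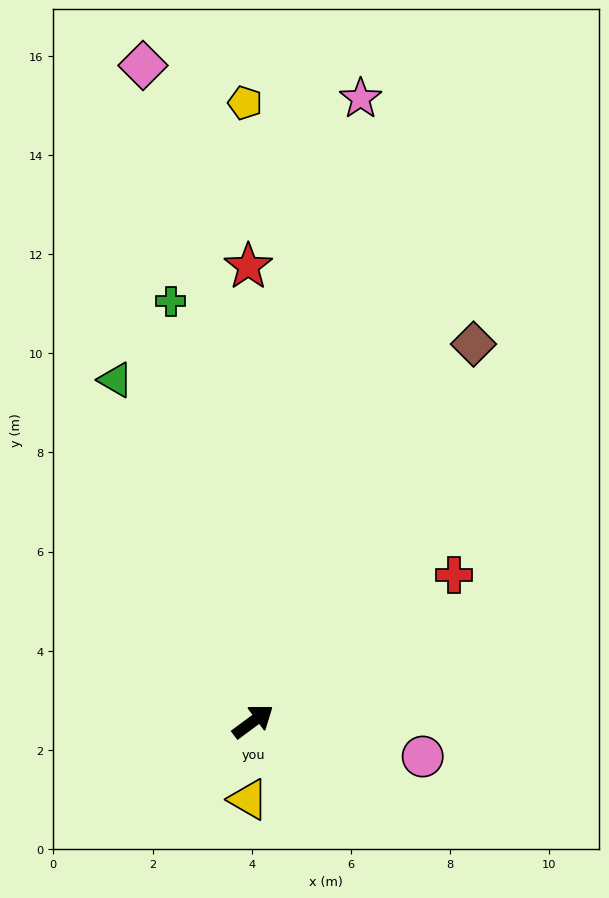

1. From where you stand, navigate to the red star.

turn left 54°, forward 9.2 m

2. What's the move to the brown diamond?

turn left 23°, forward 8.8 m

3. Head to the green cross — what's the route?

turn left 65°, forward 8.6 m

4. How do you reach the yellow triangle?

turn right 130°, forward 1.6 m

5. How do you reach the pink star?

turn left 44°, forward 12.7 m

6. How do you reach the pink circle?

turn right 48°, forward 3.5 m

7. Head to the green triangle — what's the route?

turn left 75°, forward 7.4 m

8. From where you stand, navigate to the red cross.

forward 5.0 m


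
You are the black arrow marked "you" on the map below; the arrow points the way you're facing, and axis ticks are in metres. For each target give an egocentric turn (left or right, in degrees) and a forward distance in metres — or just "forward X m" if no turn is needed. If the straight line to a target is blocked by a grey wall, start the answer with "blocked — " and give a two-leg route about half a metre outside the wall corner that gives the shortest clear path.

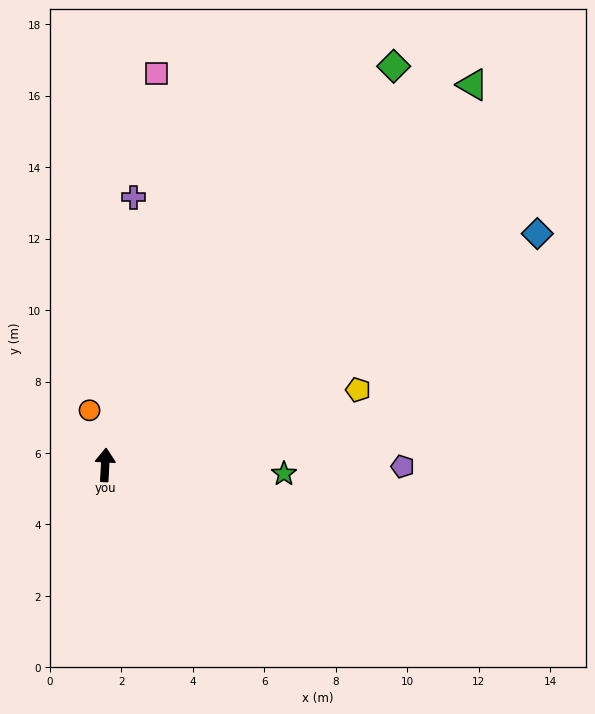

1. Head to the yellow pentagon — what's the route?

turn right 70°, forward 7.4 m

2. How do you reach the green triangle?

turn right 41°, forward 14.8 m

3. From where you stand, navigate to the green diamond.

turn right 33°, forward 13.8 m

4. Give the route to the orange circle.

turn left 19°, forward 1.6 m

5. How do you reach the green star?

turn right 90°, forward 5.0 m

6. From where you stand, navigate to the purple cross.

turn right 3°, forward 7.5 m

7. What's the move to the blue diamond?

turn right 59°, forward 13.7 m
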